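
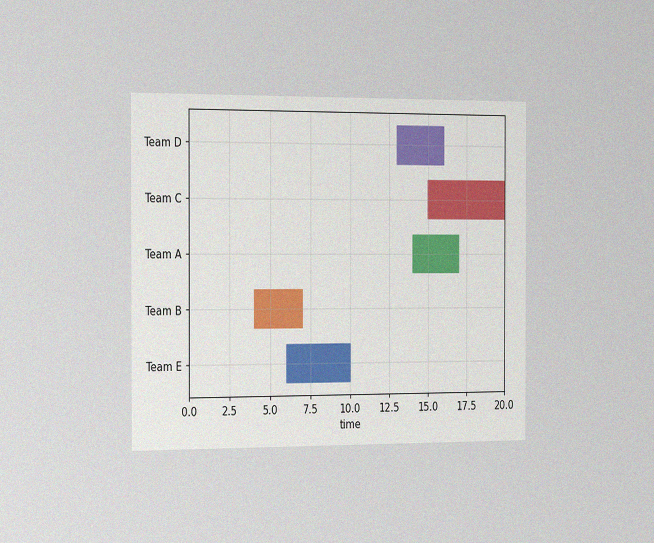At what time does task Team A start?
14

The chart is viewed slightly from the left, with some photo noise. The Team A bar begins at t=14.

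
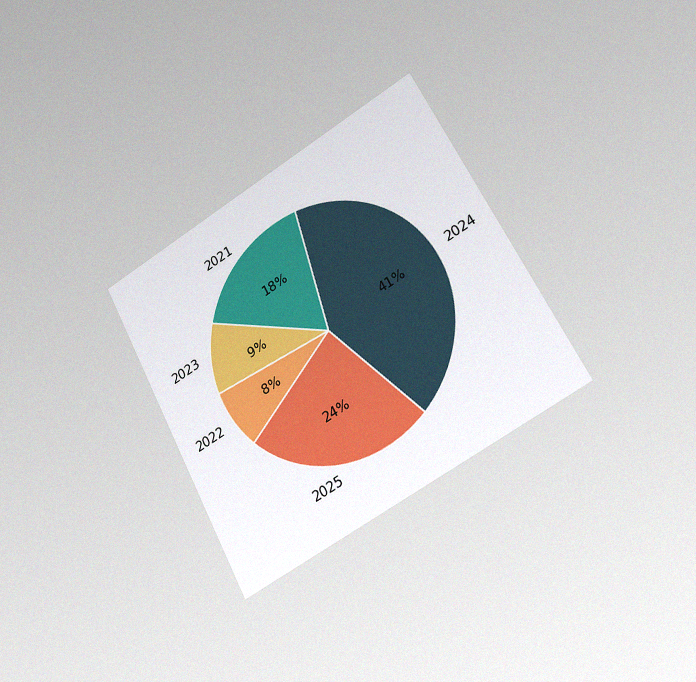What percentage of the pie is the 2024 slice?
41%

The chart is tilted about 28° counter-clockwise and viewed slightly from the right, with some photo noise. The 2024 slice takes up 41% of the pie.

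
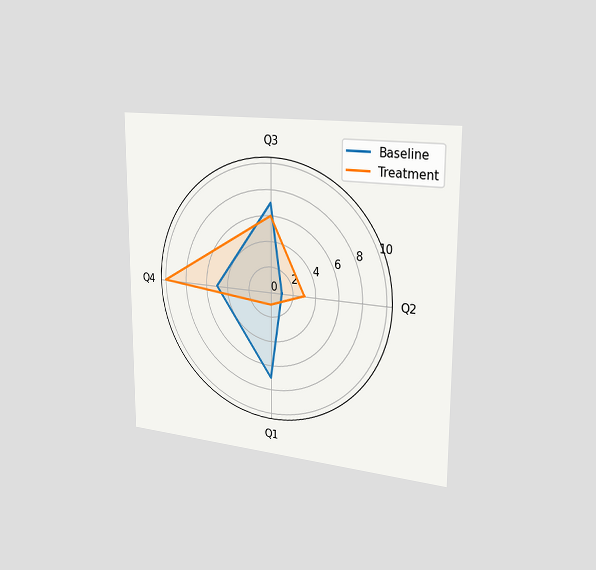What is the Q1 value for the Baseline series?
7

The chart is viewed slightly from the right. On the Q1 axis, Baseline reaches 7.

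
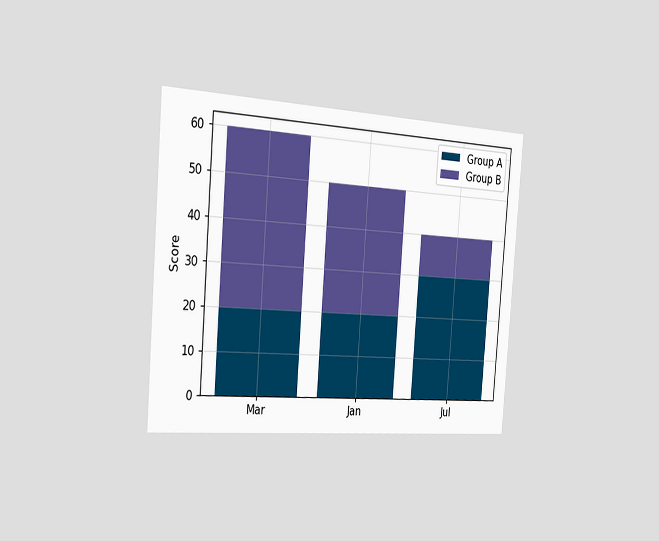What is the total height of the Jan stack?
50

The chart is tilted about 4° clockwise and viewed slightly from the left. The Jan stack's top reaches 50 on the y-axis.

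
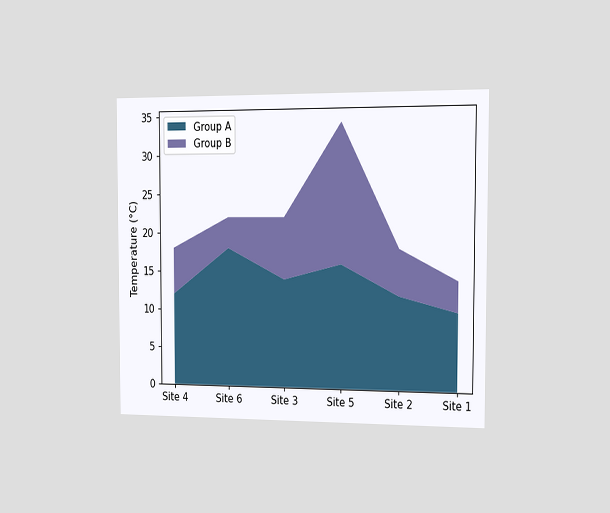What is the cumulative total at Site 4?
The chart is viewed slightly from the right. The stacked total at Site 4 reaches 18°C.

18°C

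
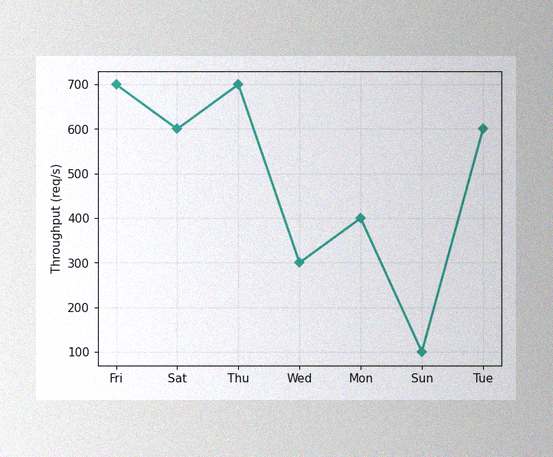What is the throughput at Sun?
100req/s

The image has some photo noise and uneven lighting. At Sun, the line is at 100req/s.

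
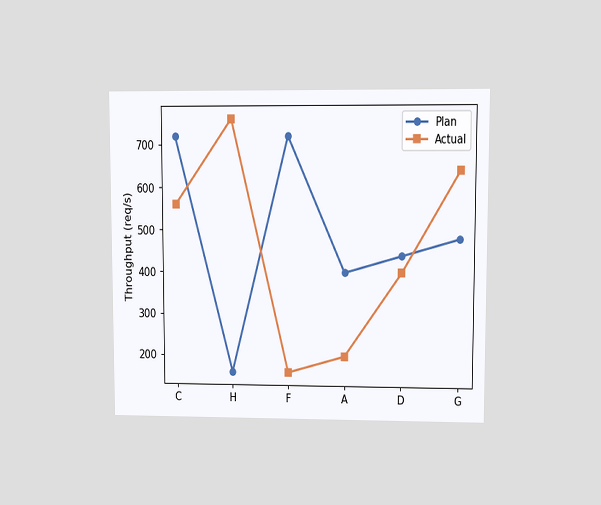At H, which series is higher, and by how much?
Actual, by 600req/s

The chart is viewed at a slight angle. At H, Actual sits above the other line by 600req/s.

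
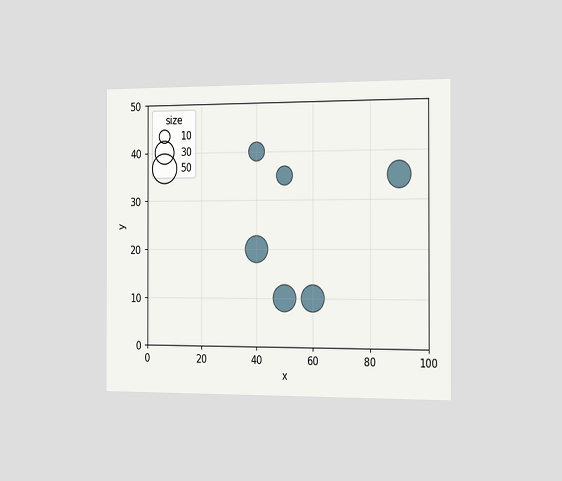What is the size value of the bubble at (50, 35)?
The chart is viewed slightly from the right. Matching the bubble at (50, 35) against the size legend gives 20.

20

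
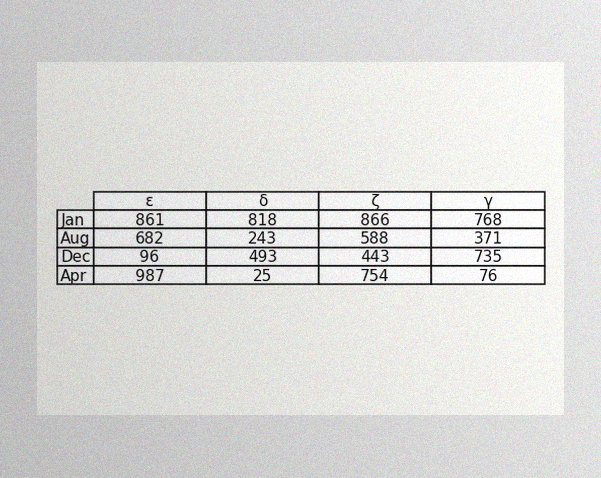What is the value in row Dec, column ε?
96

The image has some photo noise and uneven lighting. The (Dec, ε) cell reads 96.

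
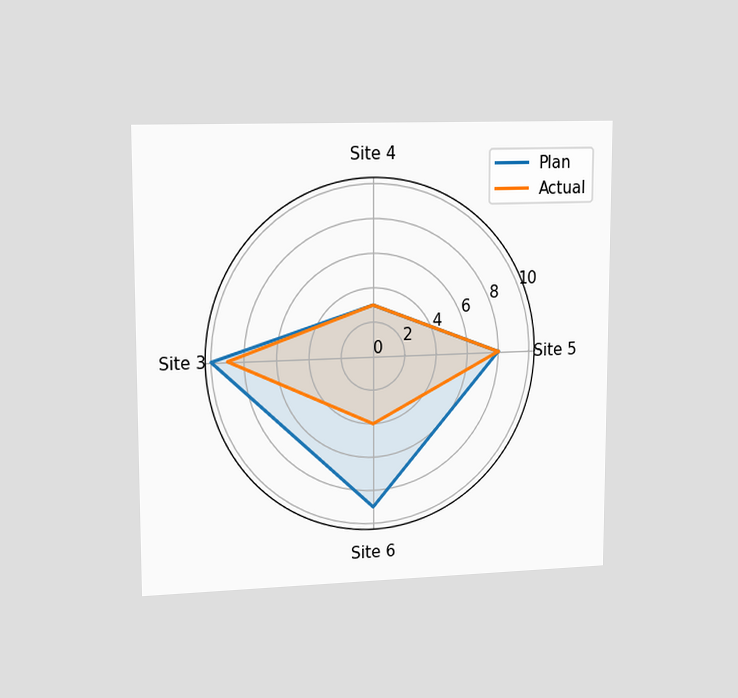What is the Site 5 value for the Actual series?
The chart is viewed slightly from the left. On the Site 5 axis, Actual reaches 8.

8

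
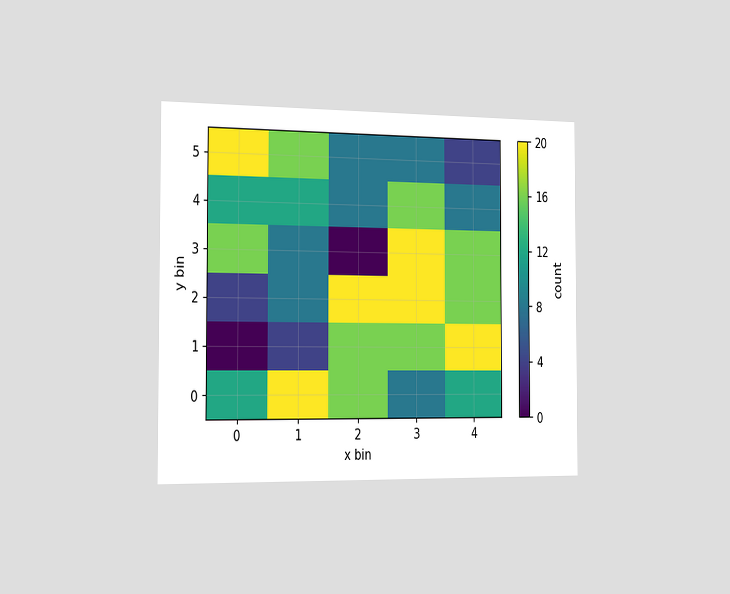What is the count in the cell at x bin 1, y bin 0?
The chart is viewed slightly from the left. Matching the cell (1, 0) against the colorbar gives 20.

20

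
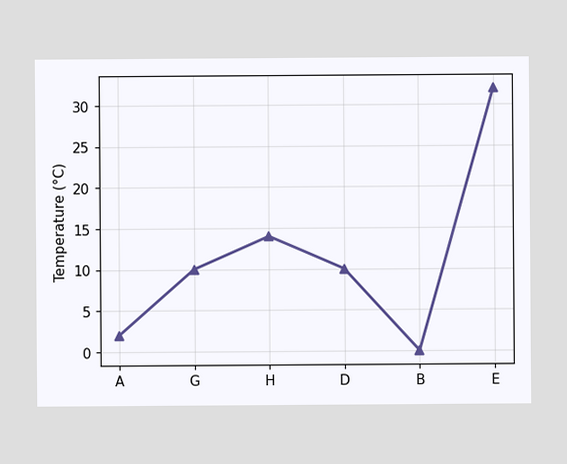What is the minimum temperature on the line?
0°C

The lowest point is at B, and reading across to the y-axis gives 0°C.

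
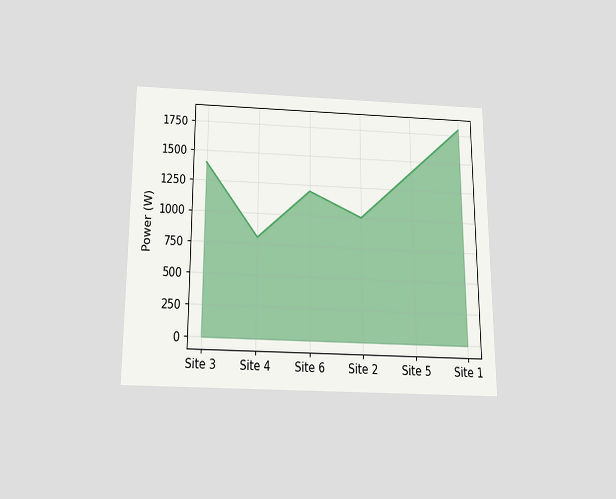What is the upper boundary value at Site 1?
The chart is viewed slightly from below. At Site 1 the upper boundary is at 1800W.

1800W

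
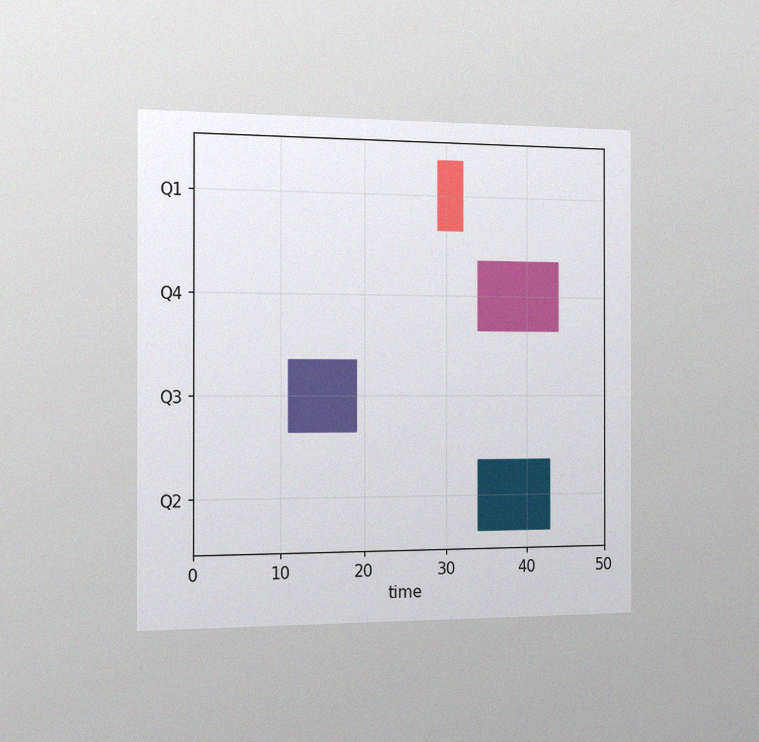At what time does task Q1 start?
29

The chart is viewed slightly from the left, with some photo noise. The Q1 bar begins at t=29.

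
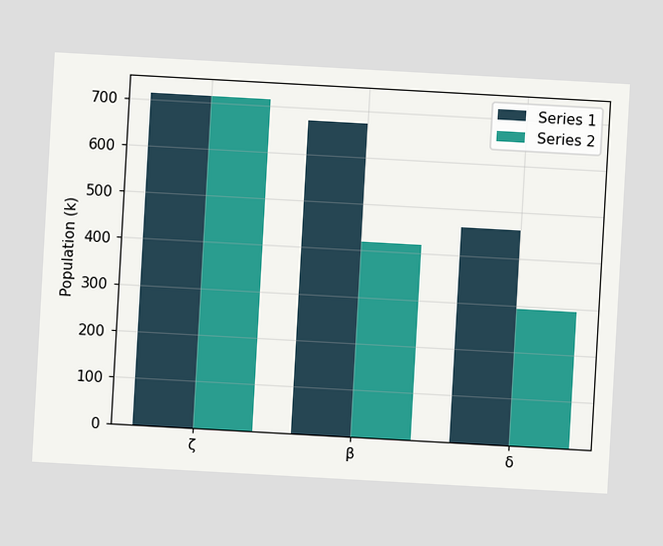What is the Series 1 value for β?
The chart is tilted about 3° clockwise. The Series 1 bar at β reaches 672k on the y-axis.

672k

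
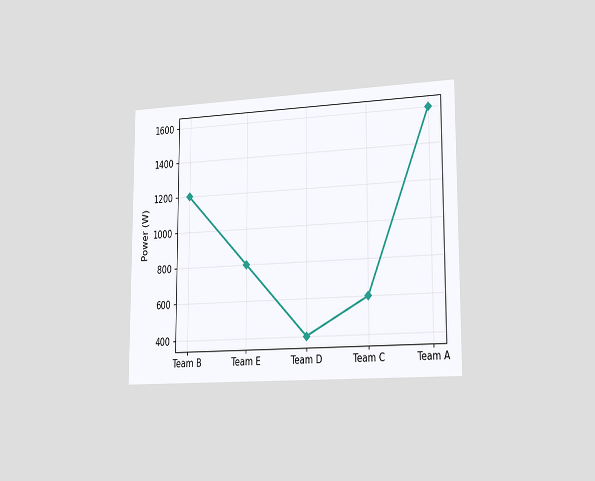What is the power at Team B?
1200W

The chart is viewed slightly from the right. At Team B, the line is at 1200W.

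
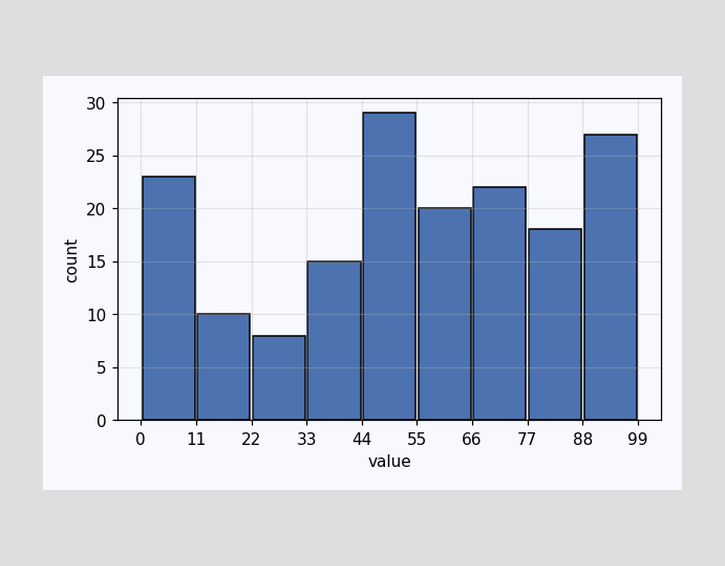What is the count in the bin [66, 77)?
The [66, 77) bin has height 22.

22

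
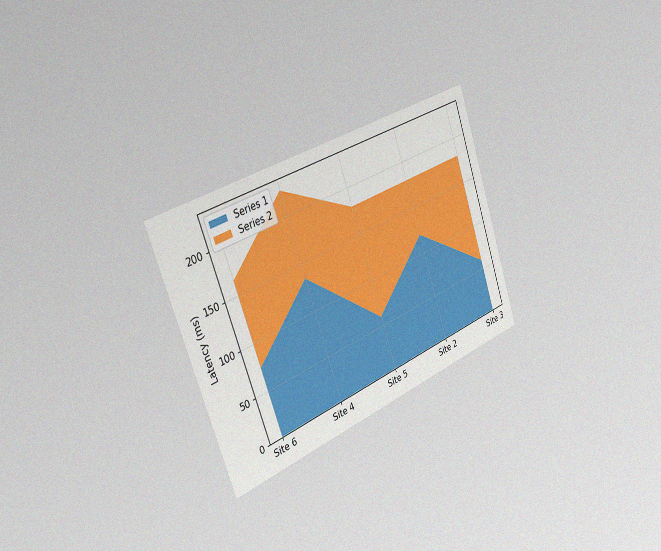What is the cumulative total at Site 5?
180ms

The chart is tilted about 20° counter-clockwise and viewed slightly from the left, with some photo noise. The stacked total at Site 5 reaches 180ms.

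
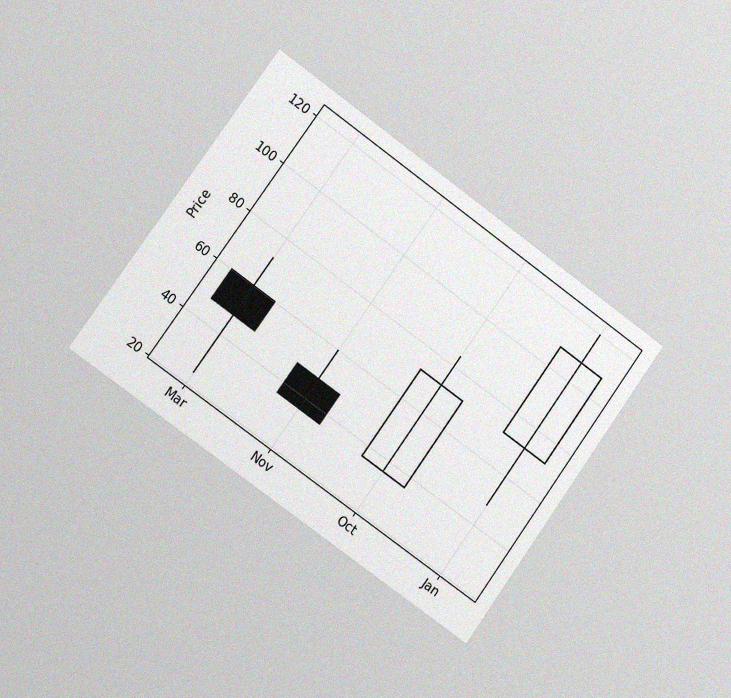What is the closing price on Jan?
108

The chart is tilted about 36° clockwise and viewed slightly from the left, with some photo noise. The Jan candle closes at 108.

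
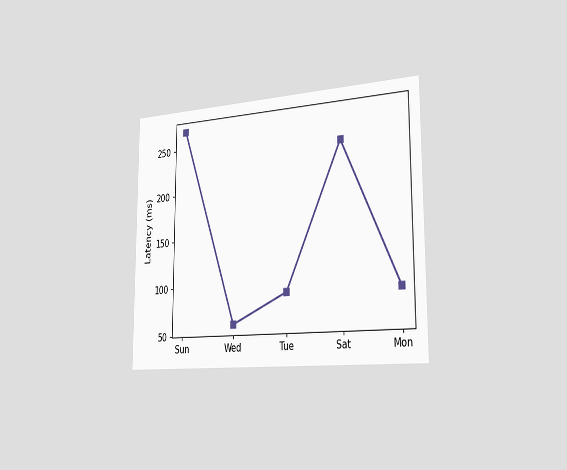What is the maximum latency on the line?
The chart is viewed slightly from the right. The highest point is at Sun, and reading across to the y-axis gives 270ms.

270ms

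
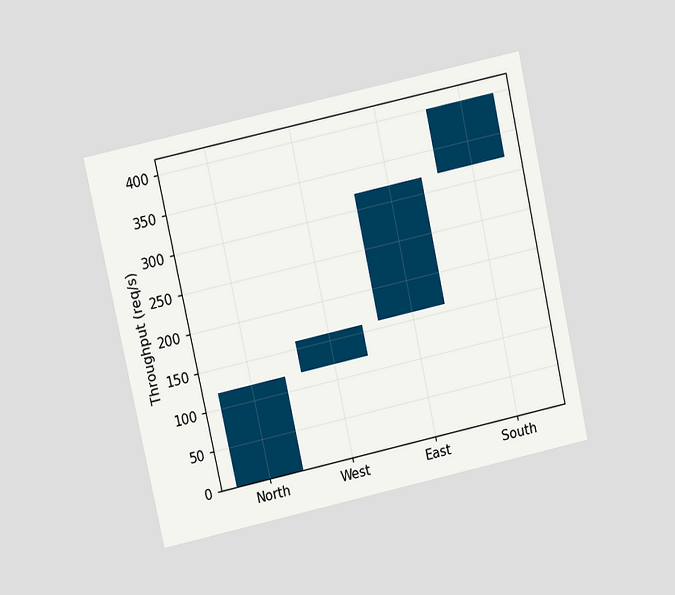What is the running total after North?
120req/s

The chart is tilted about 12° counter-clockwise and viewed at a slight angle. After North the running total reaches 120req/s.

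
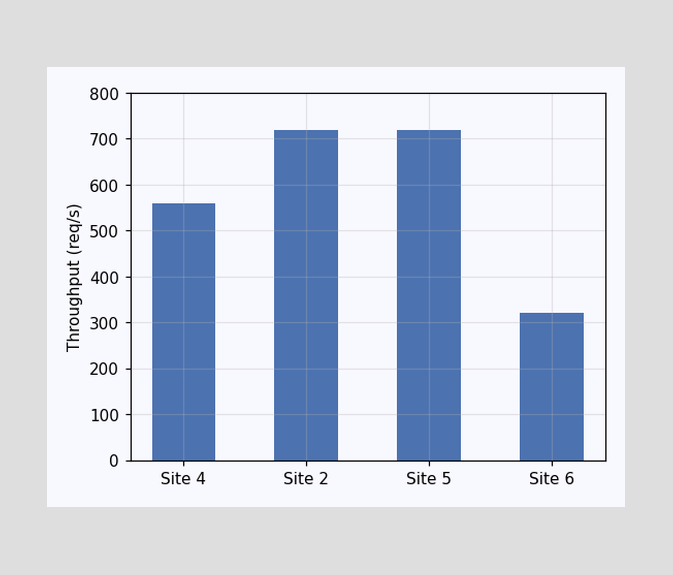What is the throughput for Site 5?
720req/s

Reading along the chart's y-axis, the Site 5 bar reaches 720req/s.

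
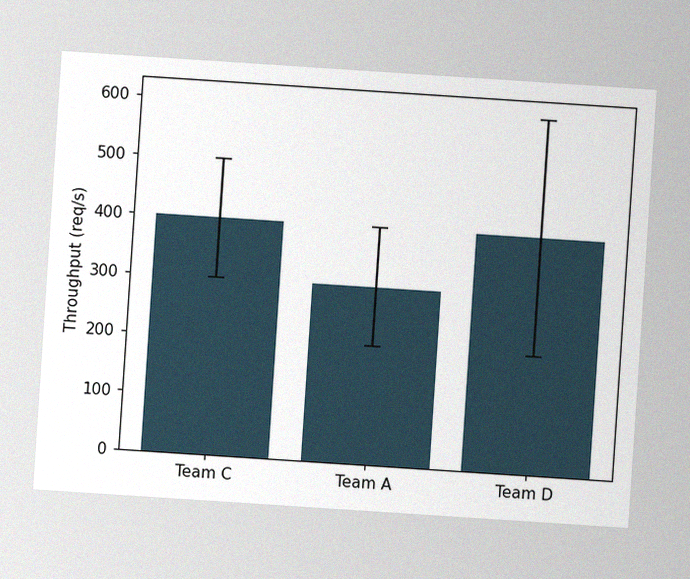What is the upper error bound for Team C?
500req/s

The chart is tilted about 4° clockwise, with some photo noise. The Team C bar's upper whisker reaches 500req/s.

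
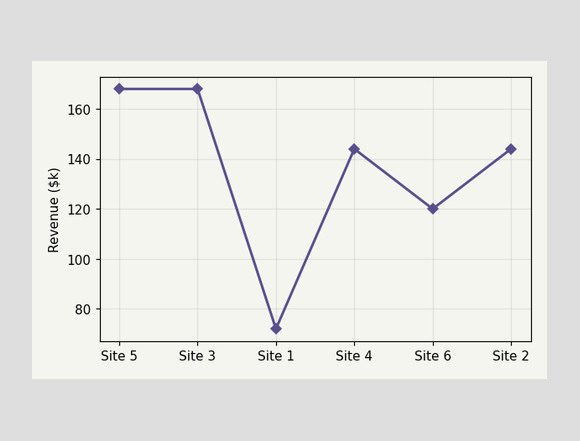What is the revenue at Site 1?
At Site 1, the line is at $72k.

$72k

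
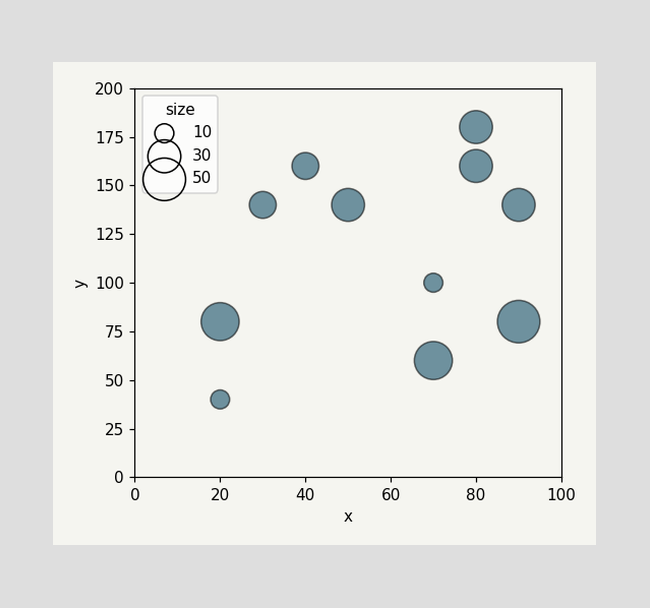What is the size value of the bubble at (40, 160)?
Matching the bubble at (40, 160) against the size legend gives 20.

20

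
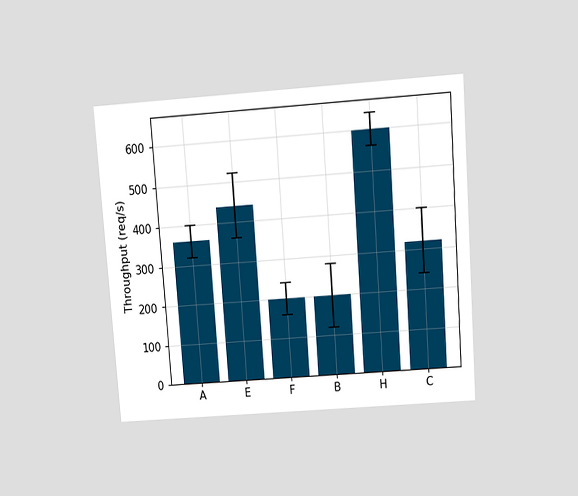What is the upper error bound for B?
280req/s

The chart is tilted about 4° counter-clockwise and viewed slightly from above. The B bar's upper whisker reaches 280req/s.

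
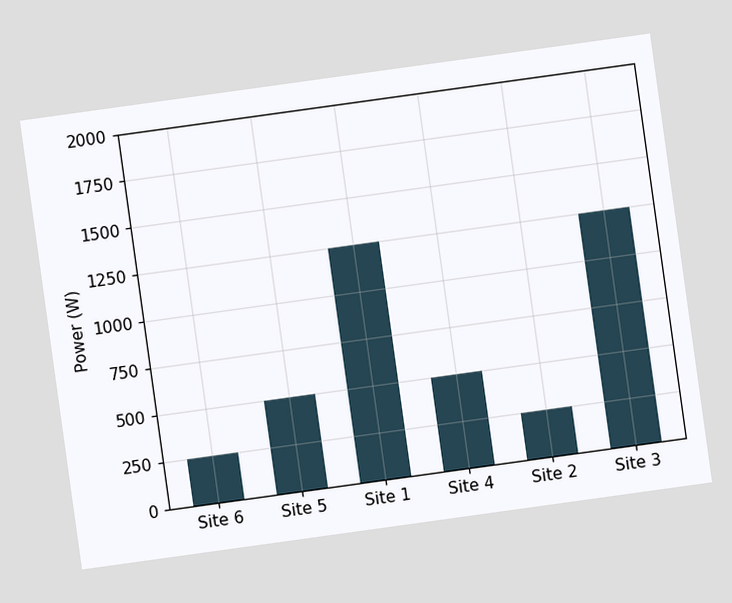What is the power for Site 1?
1250W

The chart is tilted about 8° counter-clockwise. Reading along the chart's y-axis, the Site 1 bar reaches 1250W.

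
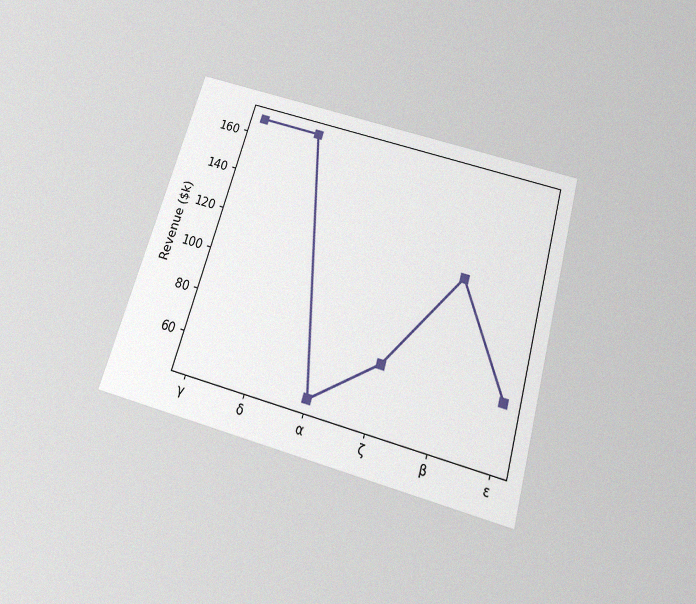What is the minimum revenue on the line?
$48k

The chart is tilted about 16° clockwise and viewed slightly from below, with some photo noise. The lowest point is at α, and reading across to the y-axis gives $48k.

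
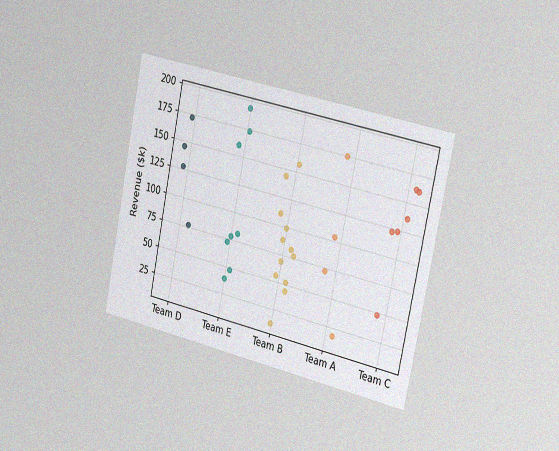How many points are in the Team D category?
4

The chart is tilted about 12° clockwise and viewed slightly from the right, with some photo noise. Counting the markers in the Team D column gives 4.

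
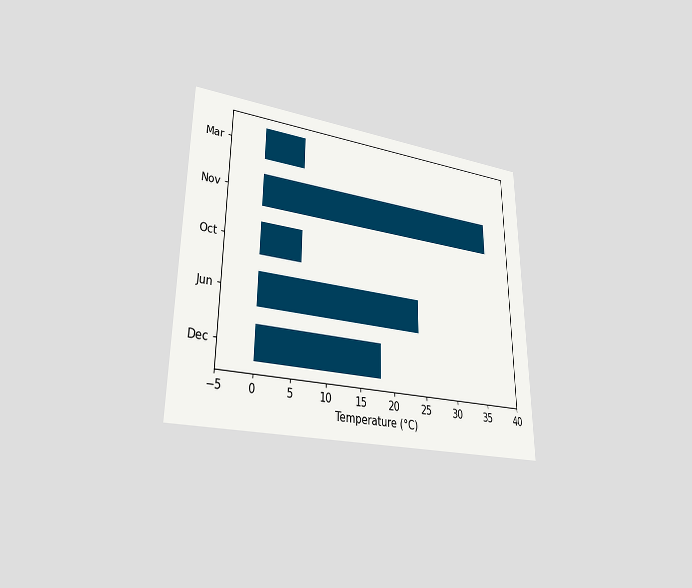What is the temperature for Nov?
The chart is viewed at a slight angle. Reading along the chart's x-axis, the Nov bar reaches 36°C.

36°C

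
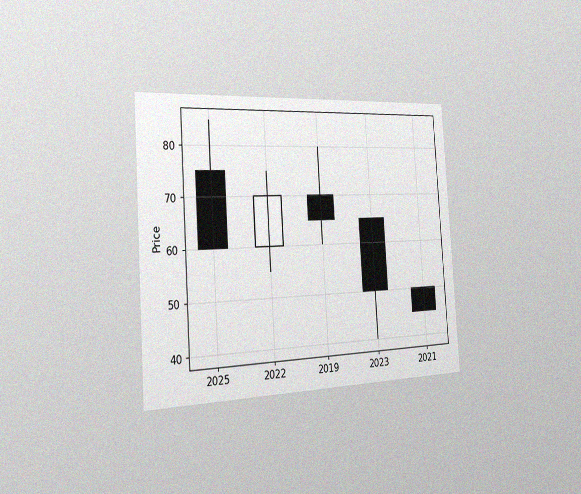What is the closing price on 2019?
The chart is tilted about 4° counter-clockwise and viewed slightly from the left, with some photo noise. The 2019 candle closes at 65.

65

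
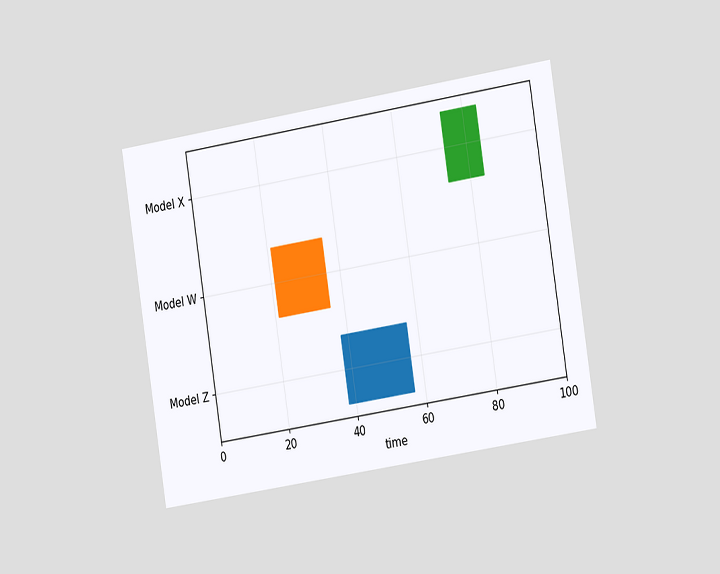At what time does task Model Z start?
The chart is tilted about 9° counter-clockwise and viewed slightly from the right. The Model Z bar begins at t=38.

38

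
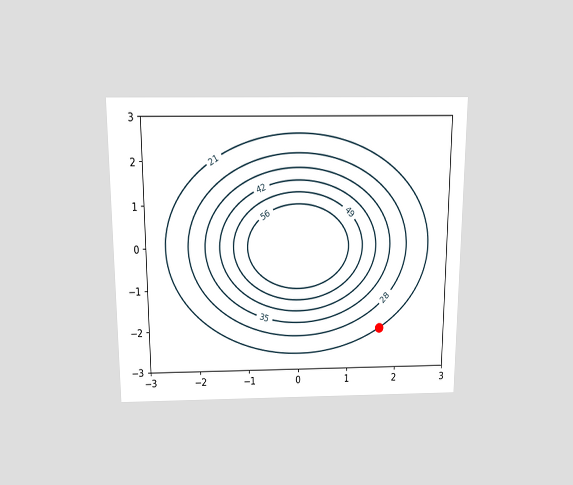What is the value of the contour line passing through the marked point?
21

The chart is viewed slightly from above. The marked point sits on the contour labelled 21.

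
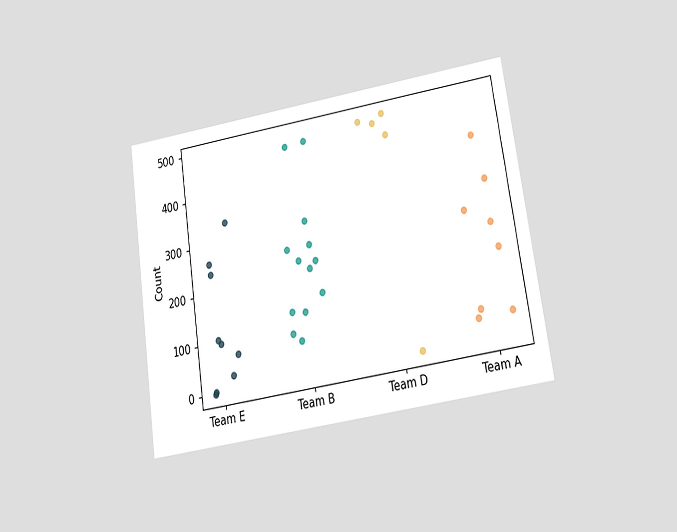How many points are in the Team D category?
The chart is tilted about 9° counter-clockwise and viewed at a slight angle. Counting the markers in the Team D column gives 5.

5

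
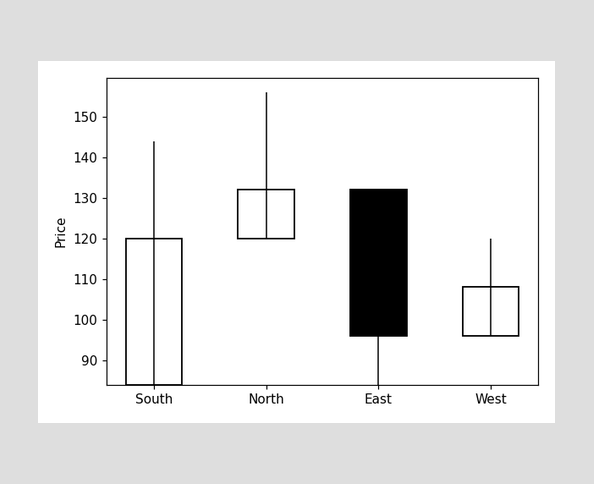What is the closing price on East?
The East candle closes at 96.

96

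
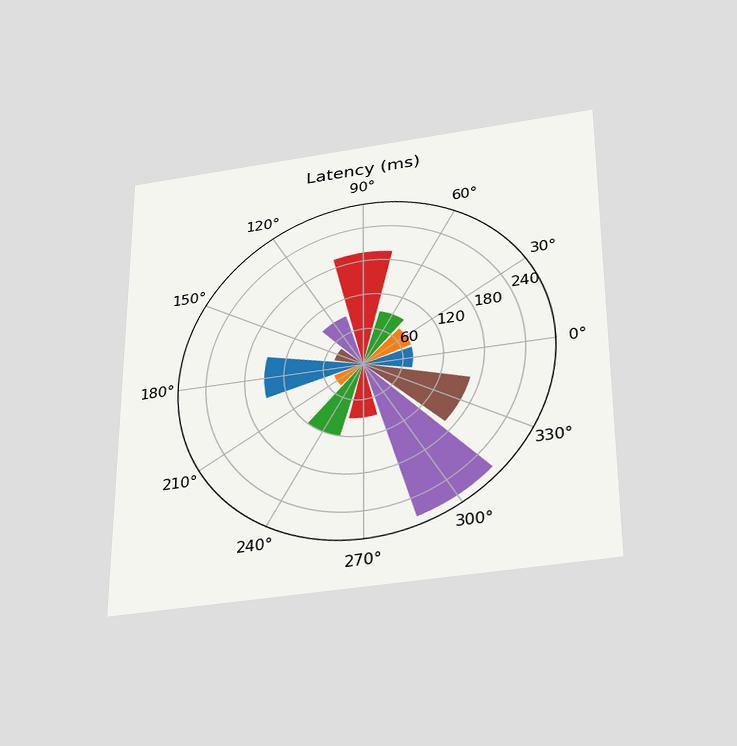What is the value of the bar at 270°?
90ms

The chart is viewed slightly from below. The bar at 270° reaches 90ms on the radial axis.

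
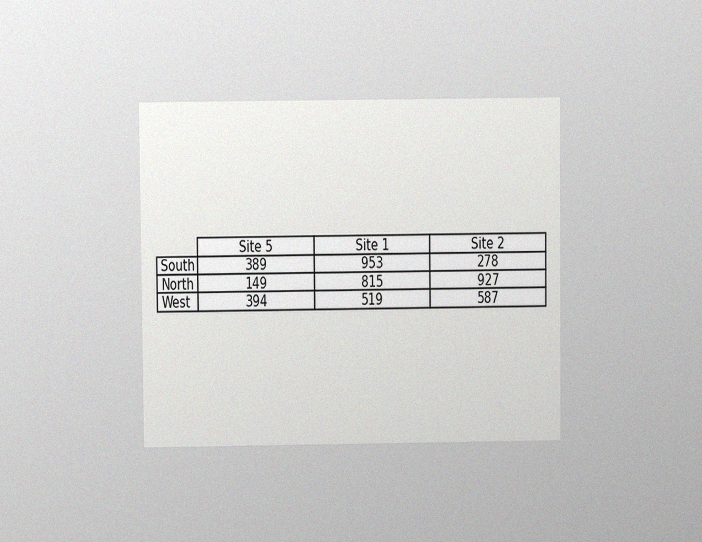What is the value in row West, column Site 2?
587

The chart is viewed at a slight angle, with some photo noise. The (West, Site 2) cell reads 587.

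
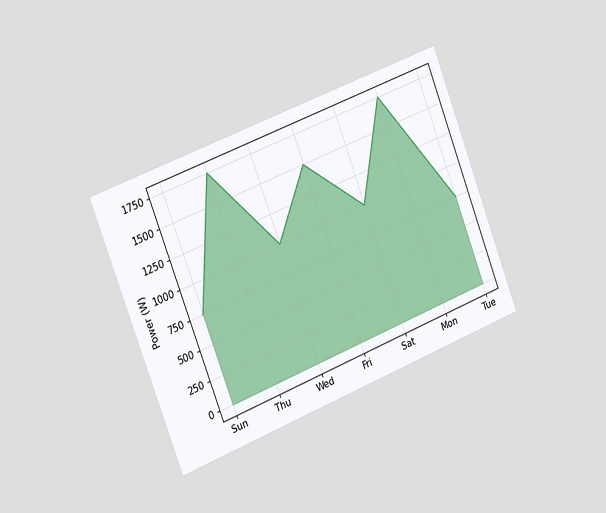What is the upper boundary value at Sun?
750W

The chart is tilted about 21° counter-clockwise and viewed slightly from the left. At Sun the upper boundary is at 750W.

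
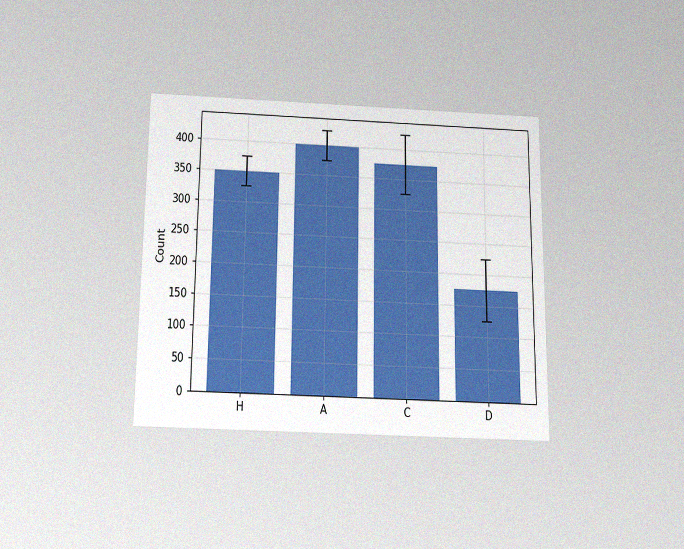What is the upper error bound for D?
The chart is viewed slightly from below, with some photo noise. The D bar's upper whisker reaches 225.

225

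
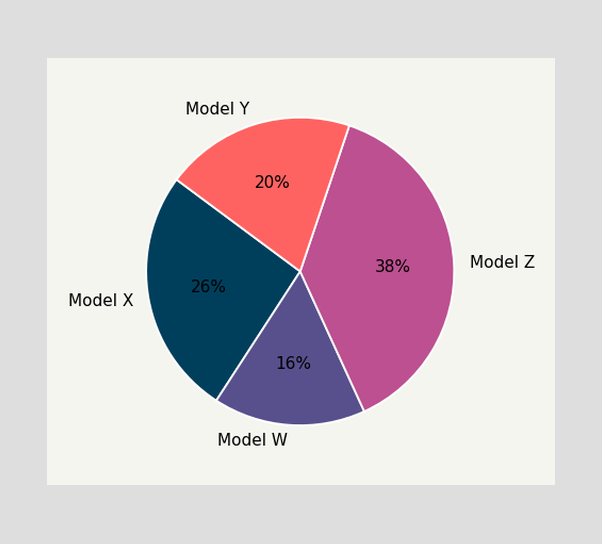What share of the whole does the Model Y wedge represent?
20%

The Model Y slice takes up 20% of the pie.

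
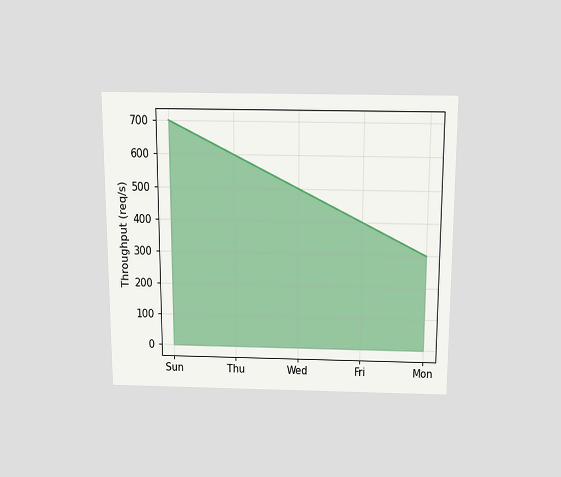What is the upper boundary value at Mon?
The chart is viewed slightly from above. At Mon the upper boundary is at 300req/s.

300req/s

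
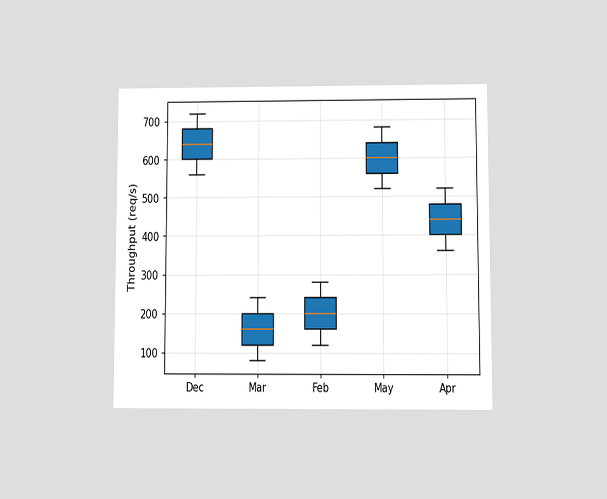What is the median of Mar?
160req/s

The chart is viewed at a slight angle. The median line in the Mar box sits at 160req/s.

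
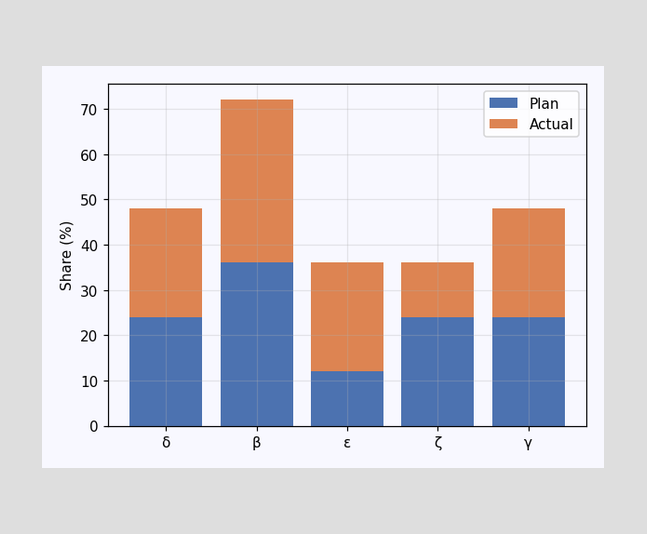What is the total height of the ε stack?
The ε stack's top reaches 36% on the y-axis.

36%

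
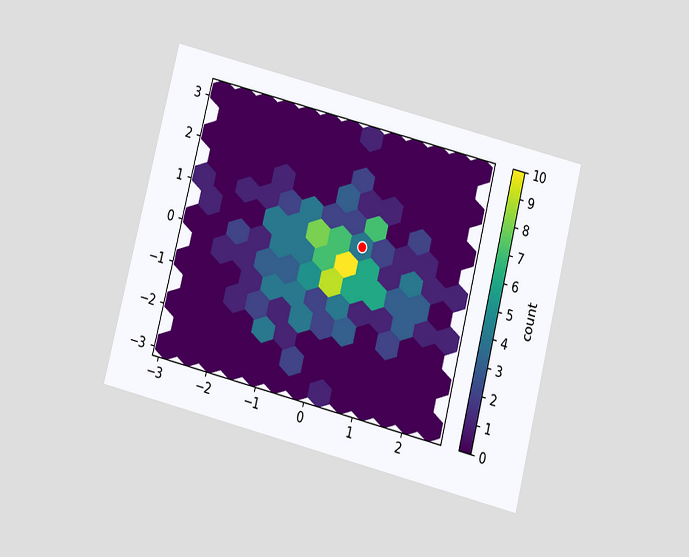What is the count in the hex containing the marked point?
The chart is tilted about 14° clockwise and viewed slightly from below. The marked hex reads 4 on the colorbar.

4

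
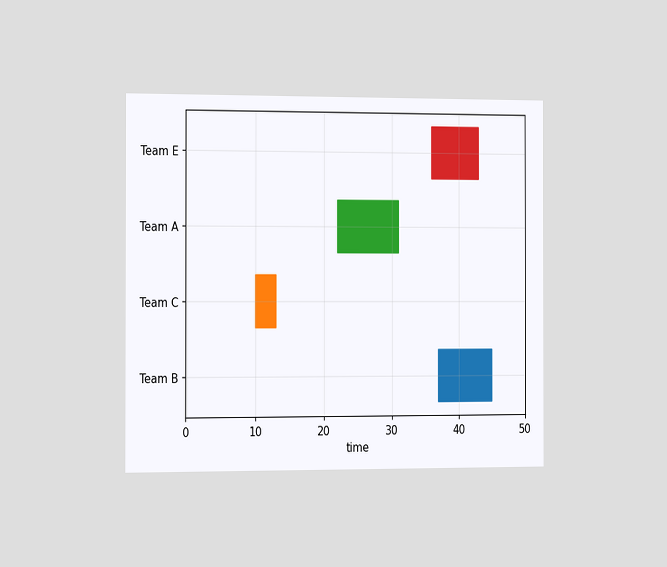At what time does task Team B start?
The chart is viewed slightly from the left. The Team B bar begins at t=37.

37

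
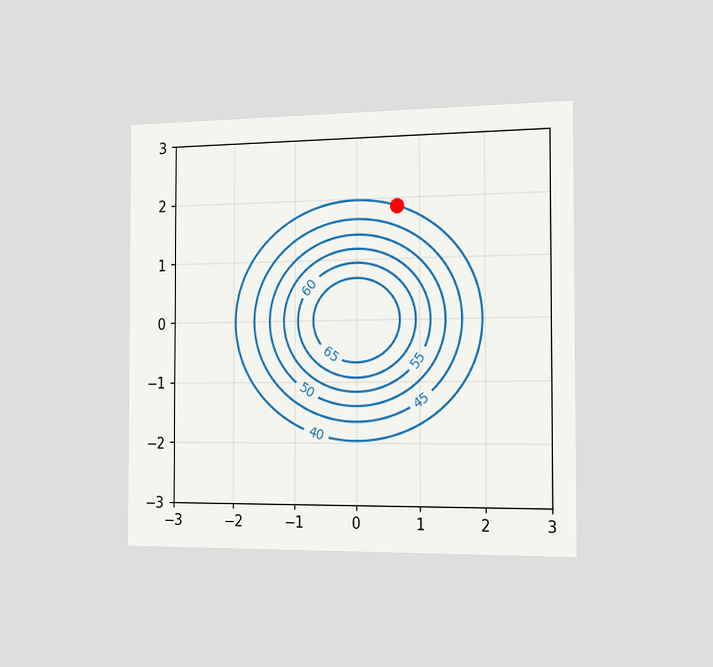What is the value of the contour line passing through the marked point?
The chart is viewed slightly from the right. The marked point sits on the contour labelled 40.

40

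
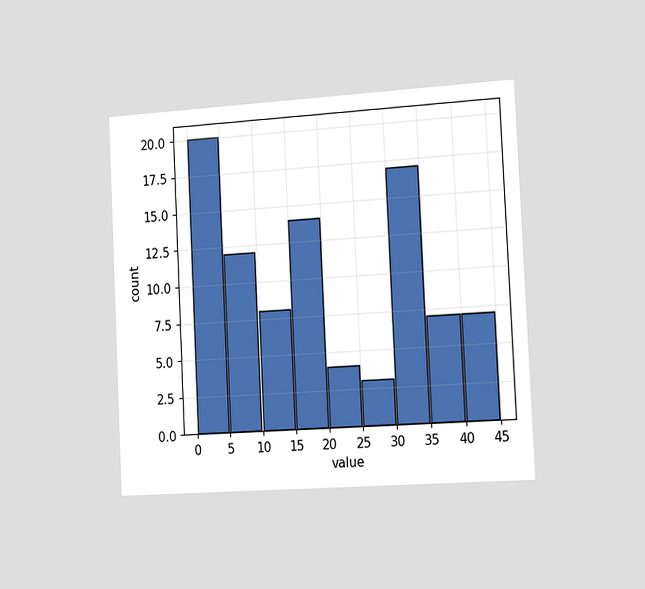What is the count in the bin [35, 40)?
7

The chart is tilted about 3° counter-clockwise and viewed slightly from the right. The [35, 40) bin has height 7.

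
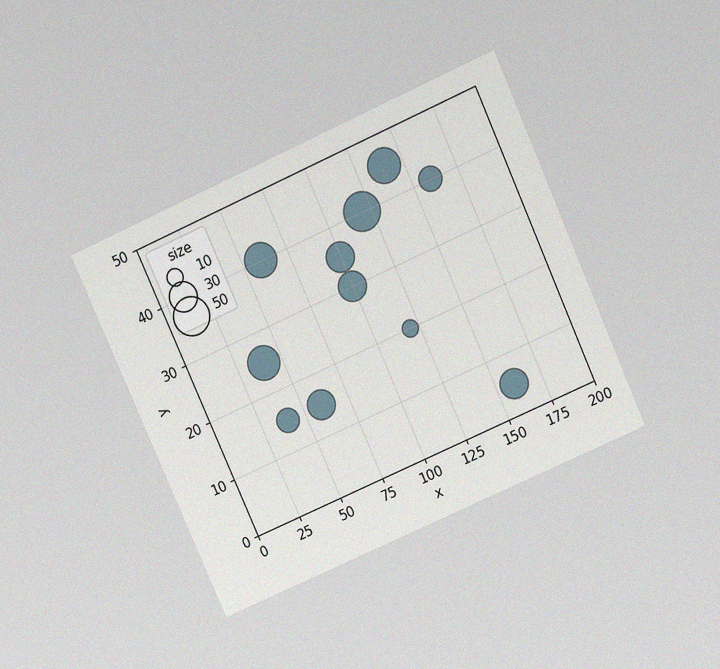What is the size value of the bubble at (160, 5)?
30

The chart is tilted about 24° counter-clockwise and viewed slightly from above, with some photo noise. Matching the bubble at (160, 5) against the size legend gives 30.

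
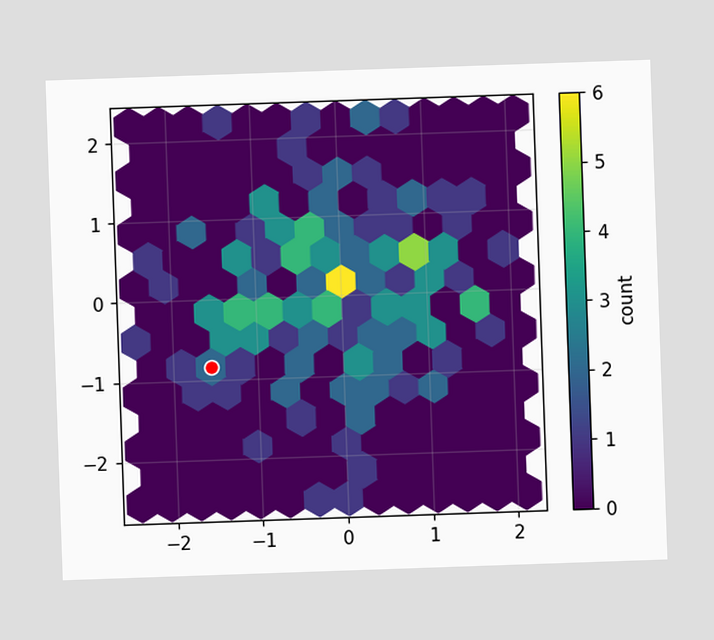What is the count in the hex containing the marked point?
2

The marked hex reads 2 on the colorbar.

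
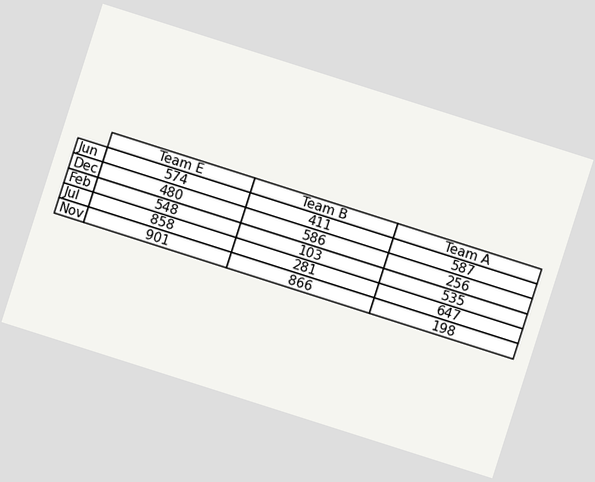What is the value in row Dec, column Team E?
The chart is tilted about 18° clockwise. The (Dec, Team E) cell reads 480.

480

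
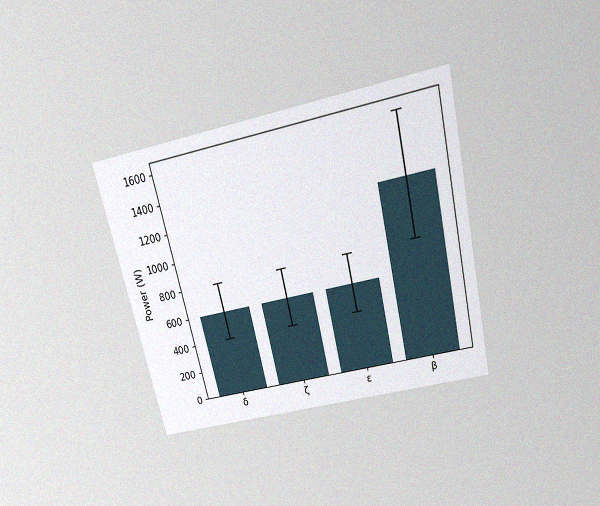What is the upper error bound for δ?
800W

The chart is tilted about 13° counter-clockwise and viewed slightly from above, with some photo noise. The δ bar's upper whisker reaches 800W.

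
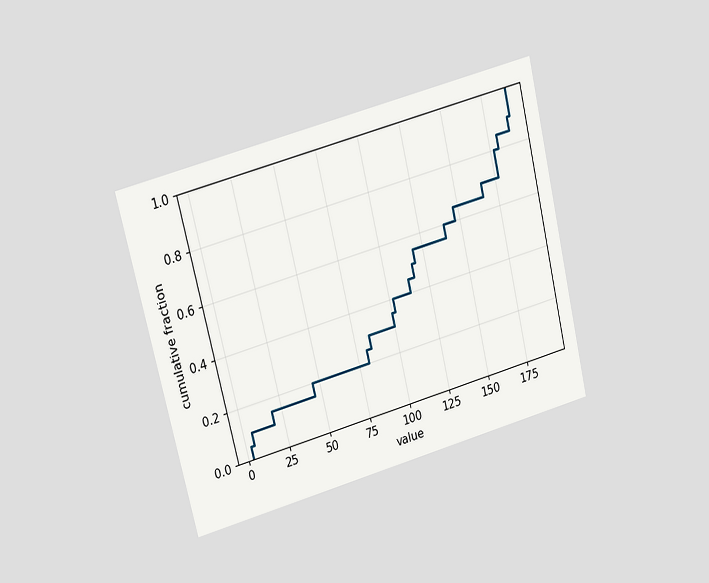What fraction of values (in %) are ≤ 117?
50%

The chart is tilted about 14° counter-clockwise and viewed at a slight angle. At x=117 the ECDF step is at 50%.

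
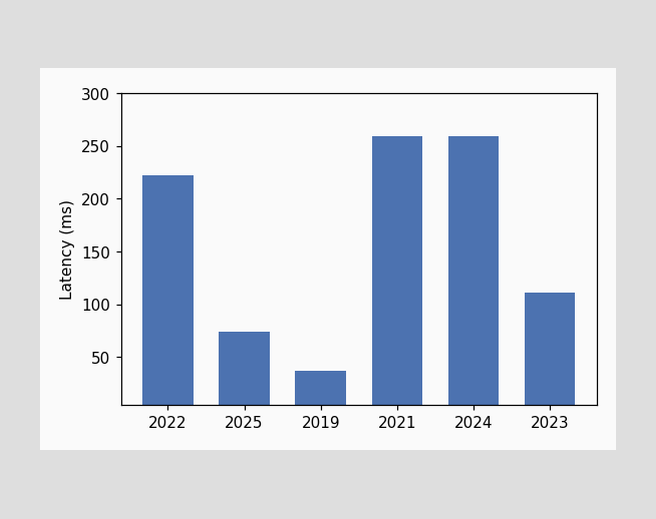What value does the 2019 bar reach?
Reading along the chart's y-axis, the 2019 bar reaches 37ms.

37ms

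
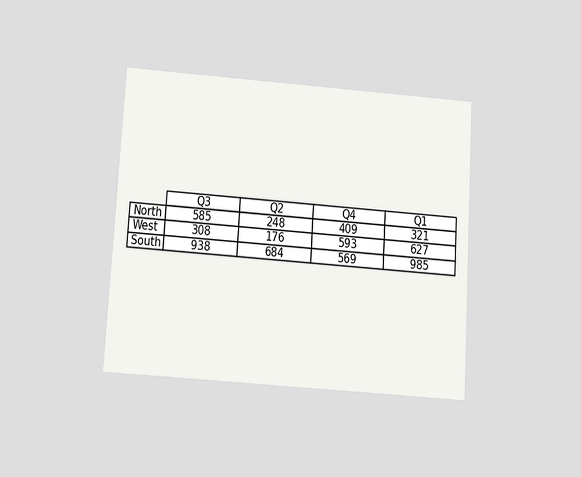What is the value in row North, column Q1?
321

The chart is tilted about 4° clockwise and viewed slightly from below. The (North, Q1) cell reads 321.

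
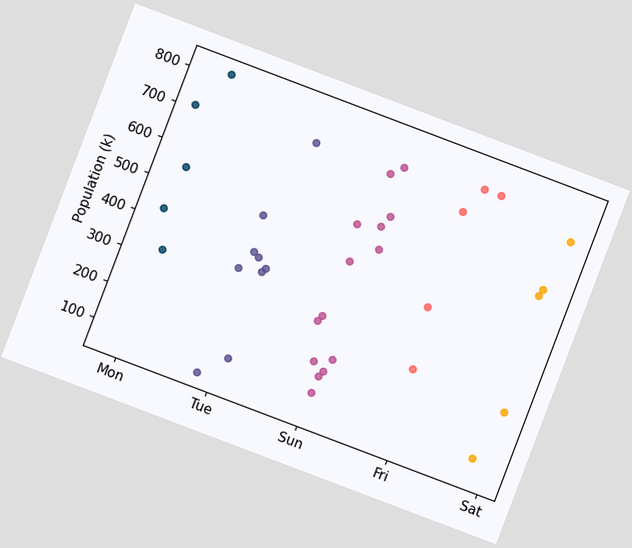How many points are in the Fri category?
The chart is tilted about 21° clockwise. Counting the markers in the Fri column gives 5.

5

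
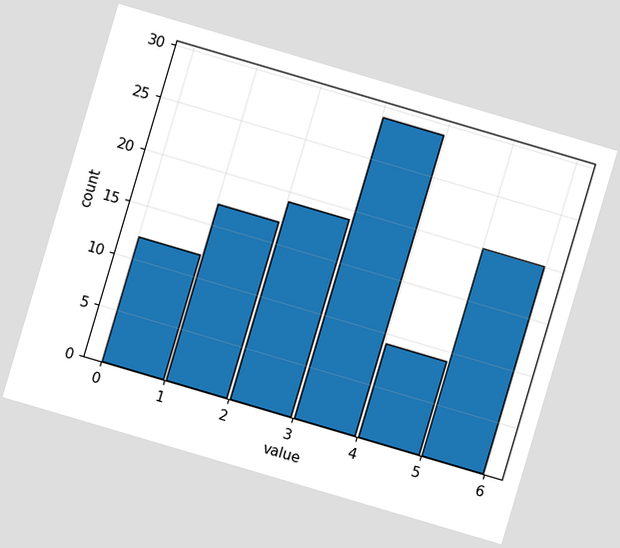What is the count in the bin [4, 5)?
The chart is tilted about 16° clockwise. The [4, 5) bin has height 9.

9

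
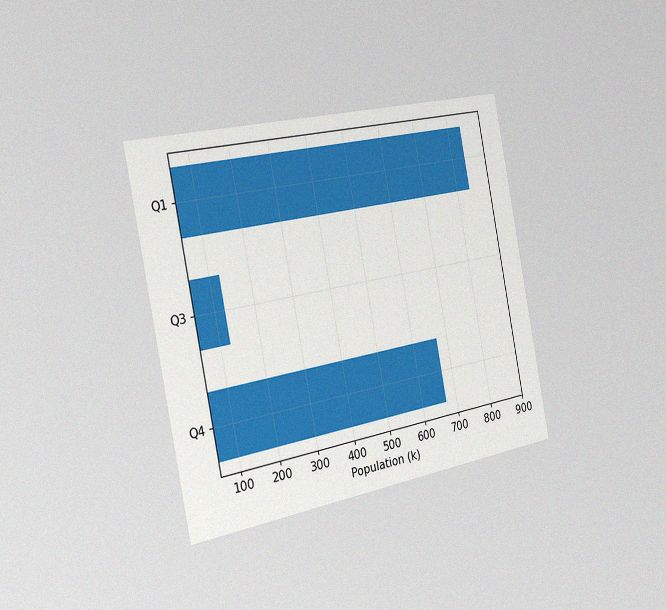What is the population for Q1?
840k

The chart is tilted about 11° counter-clockwise and viewed slightly from the left, with some photo noise. Reading along the chart's x-axis, the Q1 bar reaches 840k.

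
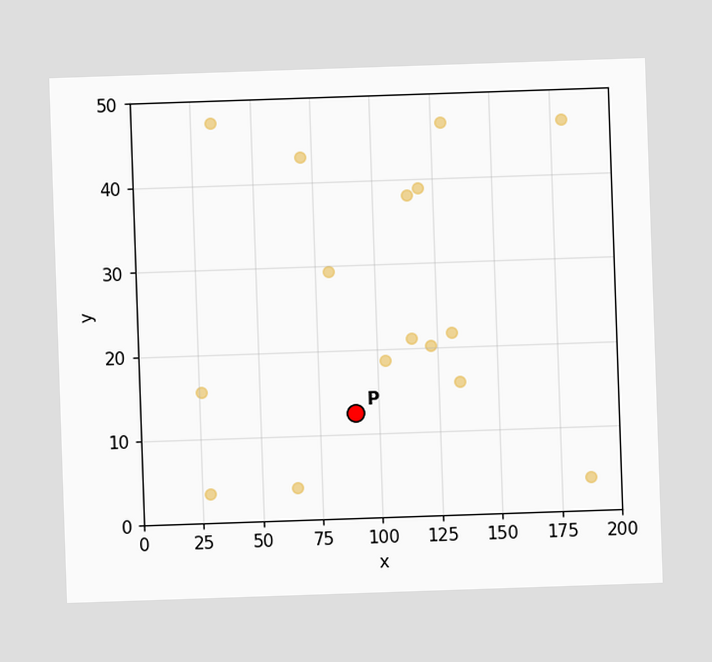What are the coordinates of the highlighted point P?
(90, 12.5)

Following the gridlines from P to each axis, P sits at (90, 12.5).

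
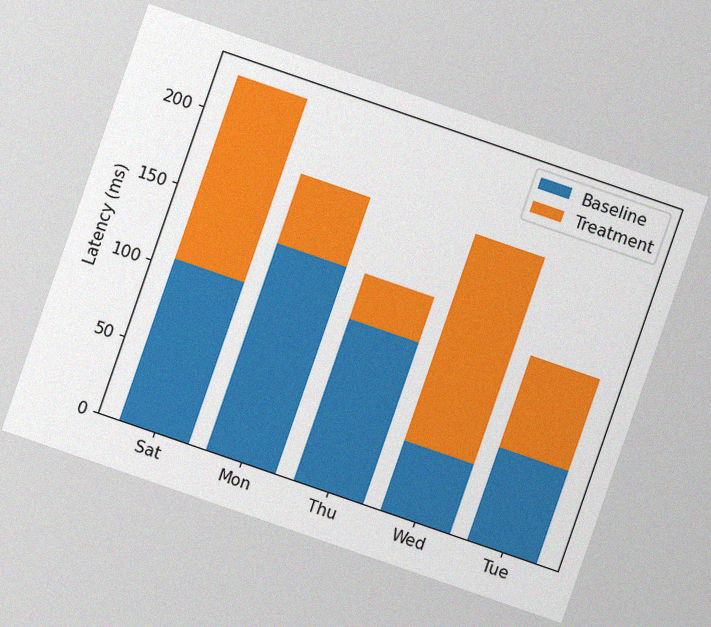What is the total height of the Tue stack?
The chart is tilted about 19° clockwise, with some photo noise. The Tue stack's top reaches 120ms on the y-axis.

120ms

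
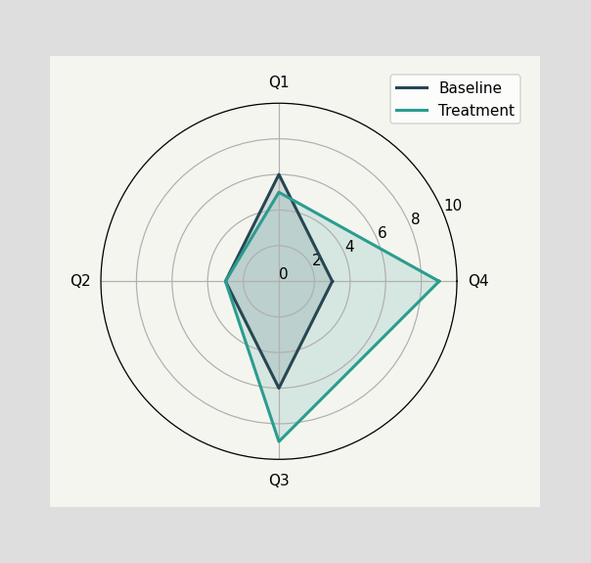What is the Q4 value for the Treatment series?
9

On the Q4 axis, Treatment reaches 9.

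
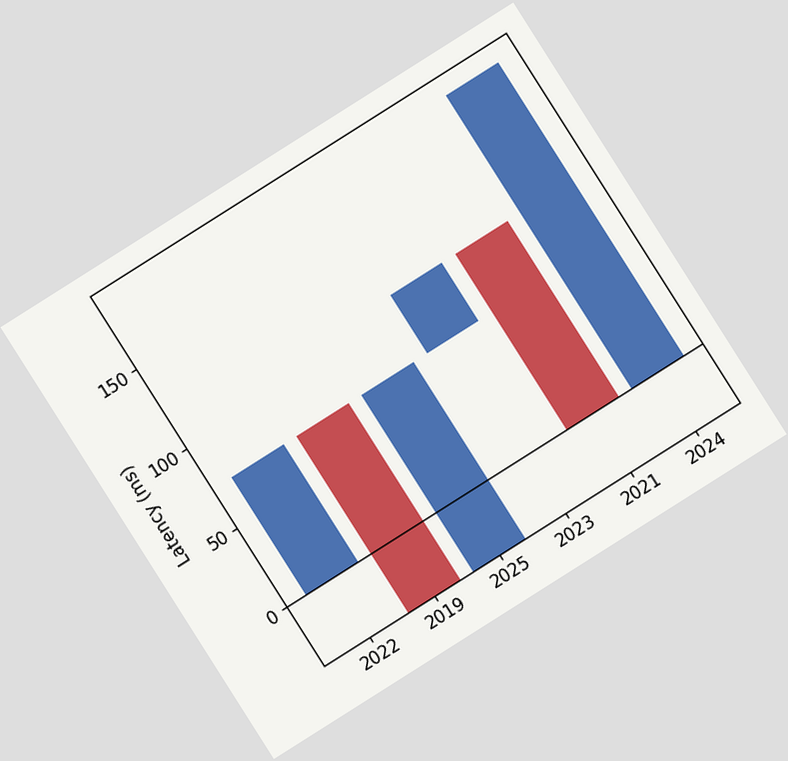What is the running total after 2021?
0ms

The chart is tilted about 32° counter-clockwise. After 2021 the running total reaches 0ms.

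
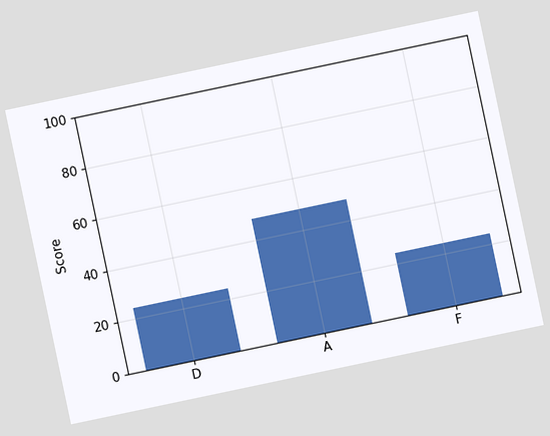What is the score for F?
The chart is tilted about 12° counter-clockwise. Reading along the chart's y-axis, the F bar reaches 24.

24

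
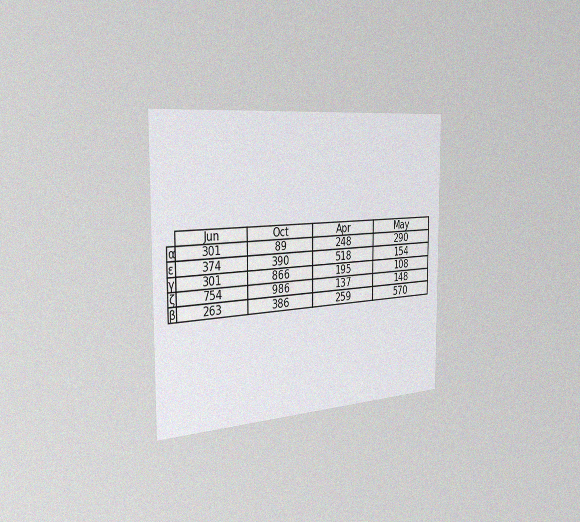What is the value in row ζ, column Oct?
The chart is viewed slightly from the left, with some photo noise. The (ζ, Oct) cell reads 986.

986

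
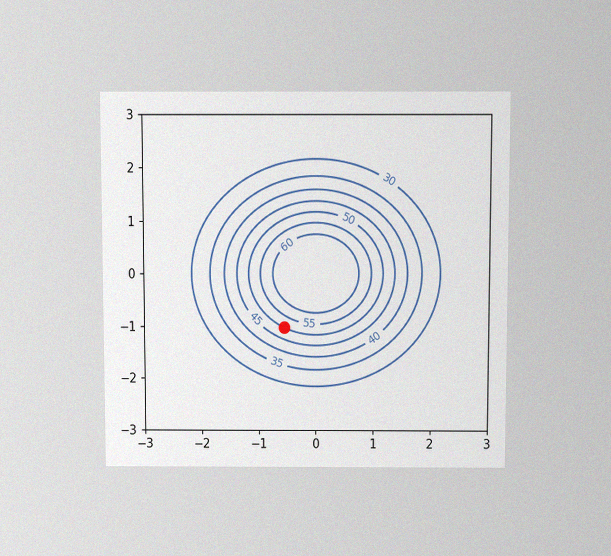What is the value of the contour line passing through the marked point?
The chart is viewed slightly from above, with some photo noise. The marked point sits on the contour labelled 50.

50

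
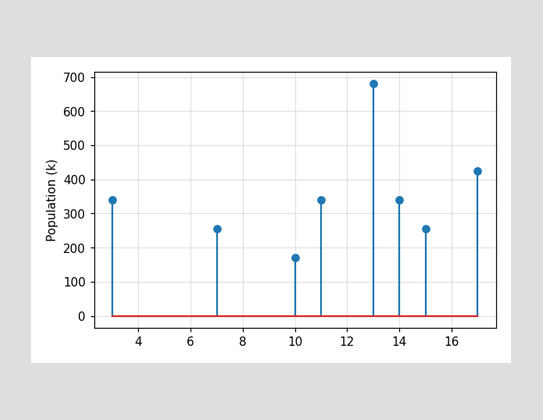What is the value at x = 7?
255k

The stem at x=7 reaches 255k.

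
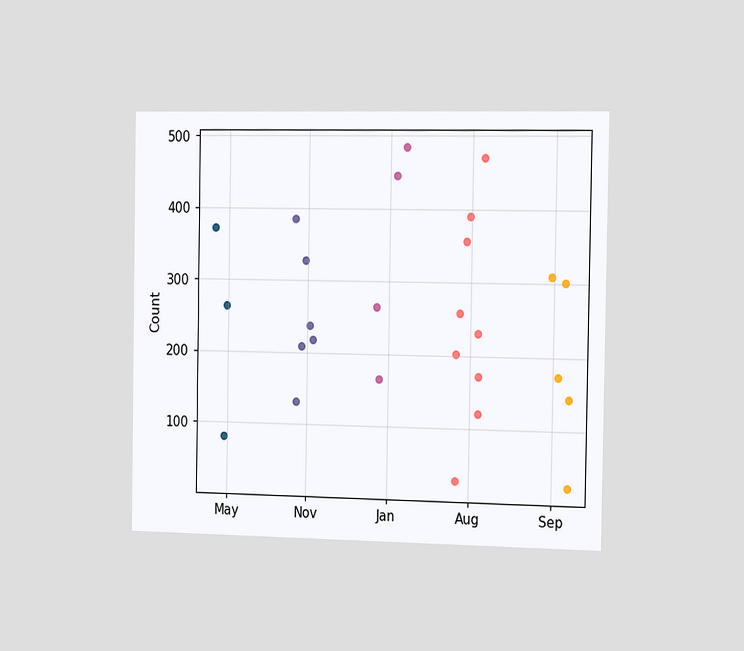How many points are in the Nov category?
6

The chart is viewed slightly from the right. Counting the markers in the Nov column gives 6.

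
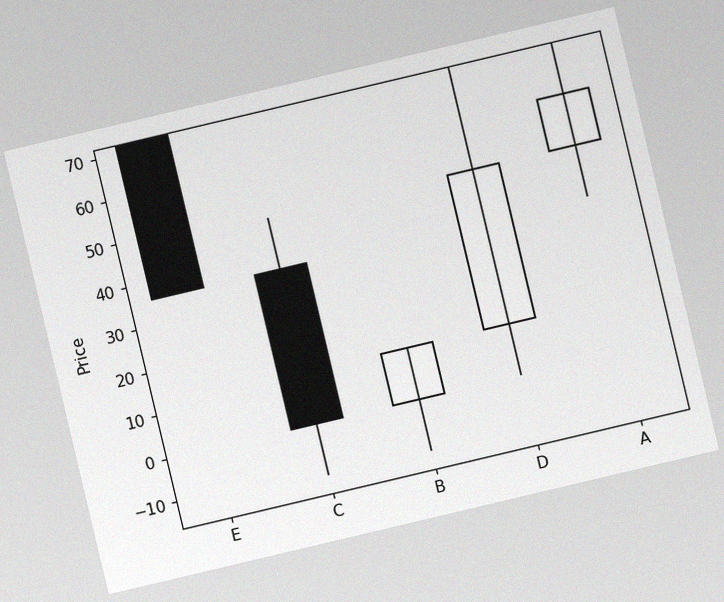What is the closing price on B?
The chart is tilted about 13° counter-clockwise, with some photo noise. The B candle closes at 12.

12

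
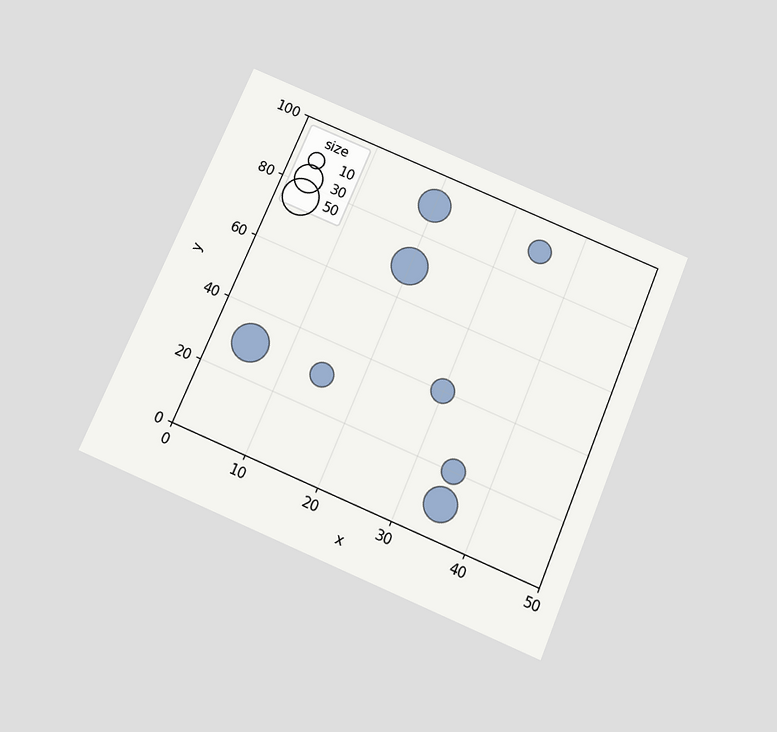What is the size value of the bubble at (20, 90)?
40

The chart is tilted about 23° clockwise and viewed slightly from below. Matching the bubble at (20, 90) against the size legend gives 40.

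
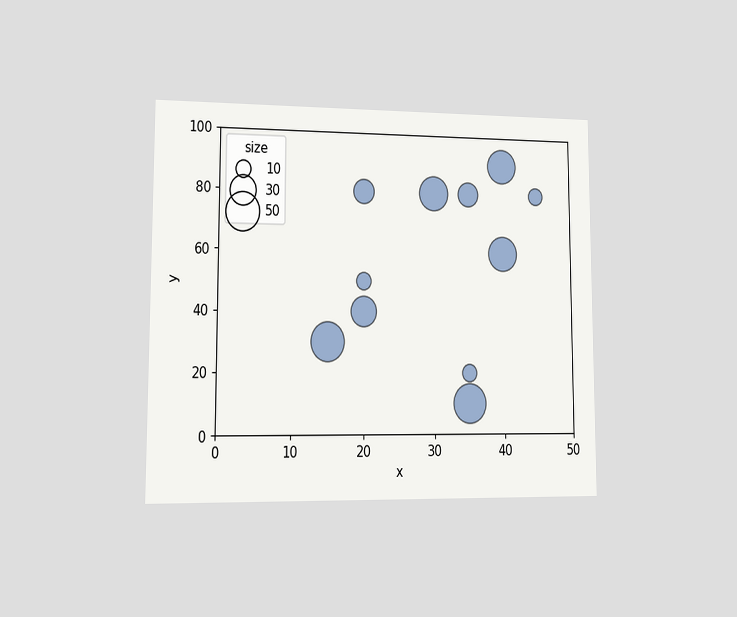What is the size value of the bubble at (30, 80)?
40

The chart is viewed at a slight angle. Matching the bubble at (30, 80) against the size legend gives 40.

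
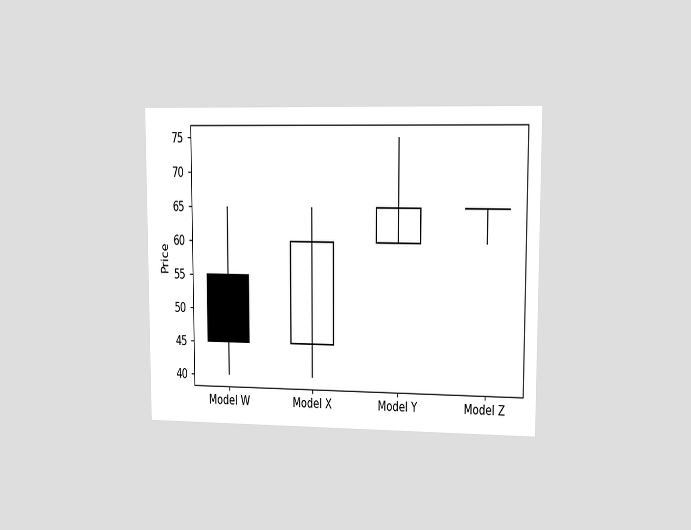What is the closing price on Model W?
The chart is viewed slightly from the right. The Model W candle closes at 45.

45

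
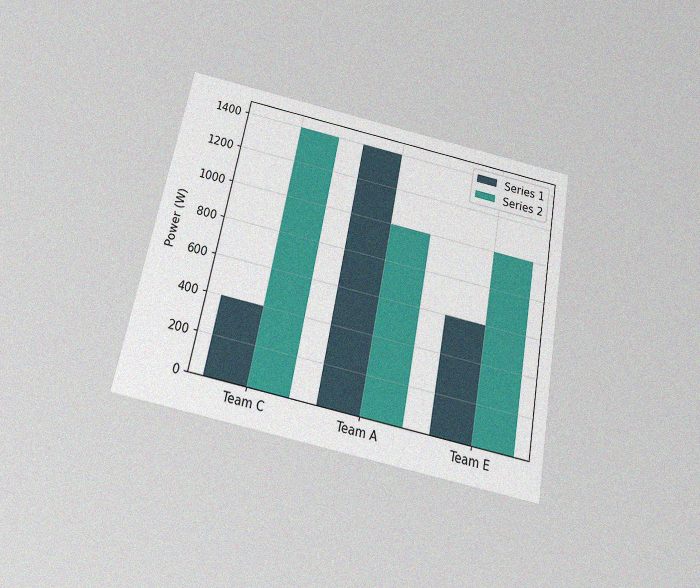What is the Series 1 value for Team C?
The chart is tilted about 11° clockwise and viewed slightly from below, with some photo noise. The Series 1 bar at Team C reaches 400W on the y-axis.

400W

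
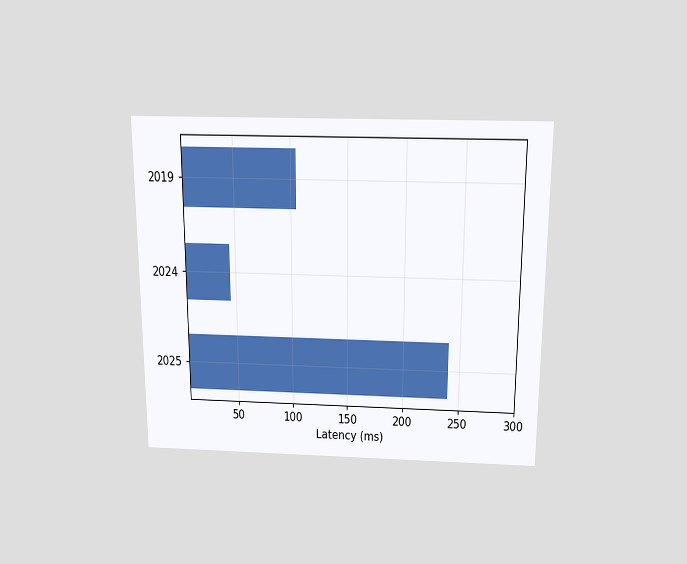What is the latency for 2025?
240ms

The chart is viewed slightly from above. Reading along the chart's x-axis, the 2025 bar reaches 240ms.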